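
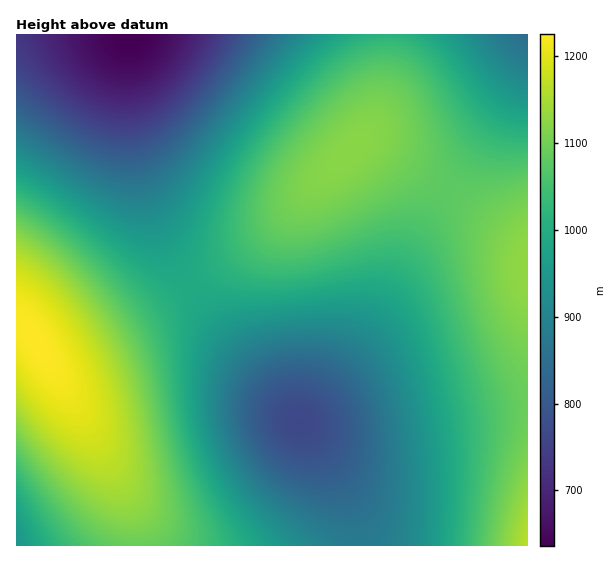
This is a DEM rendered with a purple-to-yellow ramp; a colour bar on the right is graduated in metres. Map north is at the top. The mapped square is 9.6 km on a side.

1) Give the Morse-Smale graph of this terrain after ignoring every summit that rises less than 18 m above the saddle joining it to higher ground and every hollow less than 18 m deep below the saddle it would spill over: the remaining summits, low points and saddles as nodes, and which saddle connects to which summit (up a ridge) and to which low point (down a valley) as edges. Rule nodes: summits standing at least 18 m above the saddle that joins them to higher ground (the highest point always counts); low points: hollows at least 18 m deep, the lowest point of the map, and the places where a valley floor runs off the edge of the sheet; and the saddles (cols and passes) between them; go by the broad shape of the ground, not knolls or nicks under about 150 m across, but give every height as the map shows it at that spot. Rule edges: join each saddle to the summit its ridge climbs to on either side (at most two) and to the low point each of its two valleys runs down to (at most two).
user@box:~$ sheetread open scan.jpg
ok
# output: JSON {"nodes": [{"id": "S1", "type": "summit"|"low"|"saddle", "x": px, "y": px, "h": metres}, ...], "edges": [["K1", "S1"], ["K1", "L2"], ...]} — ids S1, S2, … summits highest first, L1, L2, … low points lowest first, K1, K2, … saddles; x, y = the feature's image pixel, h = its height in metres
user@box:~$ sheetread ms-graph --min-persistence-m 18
{"nodes": [
{"id": "S1", "type": "summit", "x": 35, "y": 341, "h": 1226},
{"id": "S2", "type": "summit", "x": 527, "y": 545, "h": 1167},
{"id": "S3", "type": "summit", "x": 526, "y": 267, "h": 1129},
{"id": "S4", "type": "summit", "x": 350, "y": 151, "h": 1122},
{"id": "L1", "type": "low", "x": 131, "y": 37, "h": 636},
{"id": "L2", "type": "low", "x": 299, "y": 421, "h": 765},
{"id": "L3", "type": "low", "x": 527, "y": 35, "h": 846},
{"id": "L4", "type": "low", "x": 17, "y": 545, "h": 941},
{"id": "K1", "type": "saddle", "x": 138, "y": 545, "h": 1090},
{"id": "K2", "type": "saddle", "x": 447, "y": 191, "h": 1078},
{"id": "K3", "type": "saddle", "x": 191, "y": 287, "h": 994}],
"edges": [["K1", "S1"], ["K1", "L2"], ["K1", "L4"], ["K2", "S3"], ["K2", "S4"], ["K2", "L2"], ["K2", "L3"], ["K3", "S1"], ["K3", "S2"], ["K3", "L1"], ["K3", "L2"]]}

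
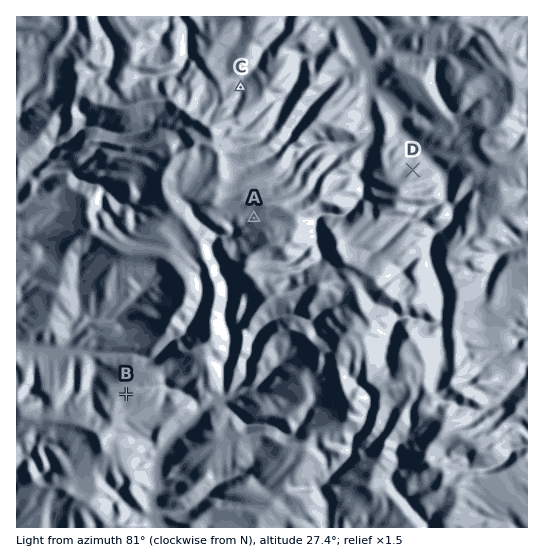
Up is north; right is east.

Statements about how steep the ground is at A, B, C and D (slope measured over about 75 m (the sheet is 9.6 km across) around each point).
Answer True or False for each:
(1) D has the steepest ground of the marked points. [True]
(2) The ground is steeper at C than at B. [True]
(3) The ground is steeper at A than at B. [True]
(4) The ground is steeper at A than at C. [False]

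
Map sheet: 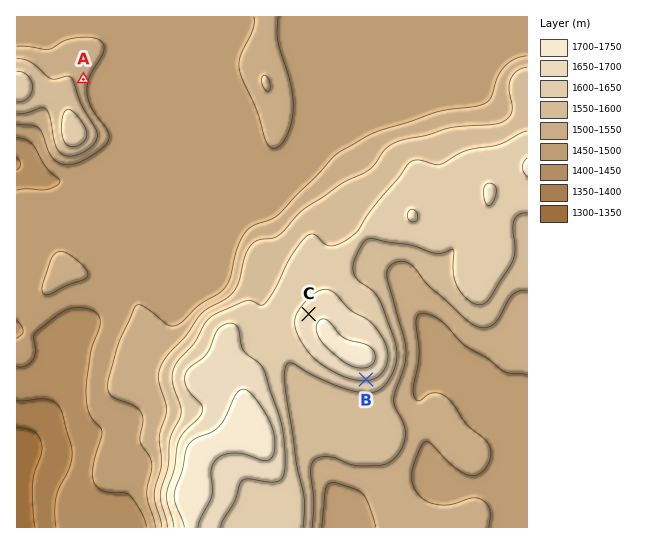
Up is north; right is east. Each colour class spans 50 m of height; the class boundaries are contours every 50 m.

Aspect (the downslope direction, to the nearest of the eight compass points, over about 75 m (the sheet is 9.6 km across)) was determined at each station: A E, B S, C NW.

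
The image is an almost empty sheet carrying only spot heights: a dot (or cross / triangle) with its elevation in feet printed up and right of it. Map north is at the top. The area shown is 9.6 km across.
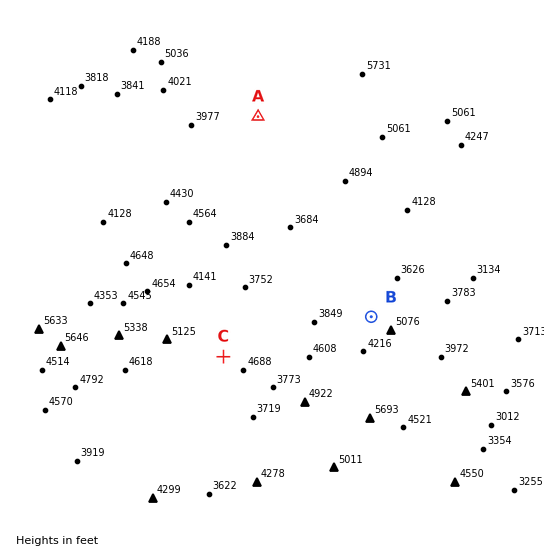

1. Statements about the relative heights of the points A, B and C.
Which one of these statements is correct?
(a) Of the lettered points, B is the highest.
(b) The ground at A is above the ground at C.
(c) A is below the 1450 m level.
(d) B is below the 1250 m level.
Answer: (c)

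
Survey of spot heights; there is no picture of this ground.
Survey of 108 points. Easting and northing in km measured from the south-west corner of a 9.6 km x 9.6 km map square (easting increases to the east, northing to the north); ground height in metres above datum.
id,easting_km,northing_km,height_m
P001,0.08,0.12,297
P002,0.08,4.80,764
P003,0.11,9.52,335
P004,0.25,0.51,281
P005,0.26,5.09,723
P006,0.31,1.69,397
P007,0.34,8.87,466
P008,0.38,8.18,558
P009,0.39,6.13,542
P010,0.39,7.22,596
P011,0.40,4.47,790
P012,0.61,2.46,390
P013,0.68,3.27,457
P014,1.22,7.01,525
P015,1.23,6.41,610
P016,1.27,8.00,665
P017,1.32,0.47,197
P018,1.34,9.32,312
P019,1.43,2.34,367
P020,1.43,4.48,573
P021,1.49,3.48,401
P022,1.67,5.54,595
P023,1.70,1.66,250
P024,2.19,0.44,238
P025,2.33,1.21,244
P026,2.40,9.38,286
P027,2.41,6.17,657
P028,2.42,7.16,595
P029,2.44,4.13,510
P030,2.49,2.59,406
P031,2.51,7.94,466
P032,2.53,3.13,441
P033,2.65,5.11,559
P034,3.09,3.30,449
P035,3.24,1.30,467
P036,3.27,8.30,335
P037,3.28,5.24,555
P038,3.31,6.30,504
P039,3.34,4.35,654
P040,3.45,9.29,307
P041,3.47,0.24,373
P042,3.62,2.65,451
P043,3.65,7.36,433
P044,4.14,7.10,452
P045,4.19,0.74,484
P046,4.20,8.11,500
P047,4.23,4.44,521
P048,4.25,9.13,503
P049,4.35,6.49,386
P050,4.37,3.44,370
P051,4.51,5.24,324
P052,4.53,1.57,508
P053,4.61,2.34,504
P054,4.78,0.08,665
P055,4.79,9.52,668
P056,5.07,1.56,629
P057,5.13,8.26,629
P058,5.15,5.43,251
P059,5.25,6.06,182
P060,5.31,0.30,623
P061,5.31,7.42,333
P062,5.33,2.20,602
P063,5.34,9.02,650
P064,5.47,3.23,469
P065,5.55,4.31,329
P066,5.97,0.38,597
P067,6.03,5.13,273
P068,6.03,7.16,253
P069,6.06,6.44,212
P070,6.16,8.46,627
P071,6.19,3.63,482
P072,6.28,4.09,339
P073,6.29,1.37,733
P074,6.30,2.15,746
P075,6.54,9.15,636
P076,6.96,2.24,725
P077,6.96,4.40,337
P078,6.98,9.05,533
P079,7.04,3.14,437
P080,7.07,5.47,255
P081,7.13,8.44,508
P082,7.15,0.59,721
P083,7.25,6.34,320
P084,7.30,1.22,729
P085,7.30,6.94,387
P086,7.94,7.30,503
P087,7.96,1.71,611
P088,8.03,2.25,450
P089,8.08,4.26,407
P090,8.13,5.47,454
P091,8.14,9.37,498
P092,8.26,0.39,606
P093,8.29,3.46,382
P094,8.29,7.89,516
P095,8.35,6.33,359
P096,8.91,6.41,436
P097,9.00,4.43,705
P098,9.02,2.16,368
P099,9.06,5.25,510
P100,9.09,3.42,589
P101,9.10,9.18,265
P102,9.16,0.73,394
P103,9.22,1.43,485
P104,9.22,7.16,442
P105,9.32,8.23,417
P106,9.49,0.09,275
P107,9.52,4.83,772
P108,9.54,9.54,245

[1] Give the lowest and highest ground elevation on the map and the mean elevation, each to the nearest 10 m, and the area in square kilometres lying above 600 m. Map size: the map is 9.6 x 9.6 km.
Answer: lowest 180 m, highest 810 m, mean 470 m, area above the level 17.9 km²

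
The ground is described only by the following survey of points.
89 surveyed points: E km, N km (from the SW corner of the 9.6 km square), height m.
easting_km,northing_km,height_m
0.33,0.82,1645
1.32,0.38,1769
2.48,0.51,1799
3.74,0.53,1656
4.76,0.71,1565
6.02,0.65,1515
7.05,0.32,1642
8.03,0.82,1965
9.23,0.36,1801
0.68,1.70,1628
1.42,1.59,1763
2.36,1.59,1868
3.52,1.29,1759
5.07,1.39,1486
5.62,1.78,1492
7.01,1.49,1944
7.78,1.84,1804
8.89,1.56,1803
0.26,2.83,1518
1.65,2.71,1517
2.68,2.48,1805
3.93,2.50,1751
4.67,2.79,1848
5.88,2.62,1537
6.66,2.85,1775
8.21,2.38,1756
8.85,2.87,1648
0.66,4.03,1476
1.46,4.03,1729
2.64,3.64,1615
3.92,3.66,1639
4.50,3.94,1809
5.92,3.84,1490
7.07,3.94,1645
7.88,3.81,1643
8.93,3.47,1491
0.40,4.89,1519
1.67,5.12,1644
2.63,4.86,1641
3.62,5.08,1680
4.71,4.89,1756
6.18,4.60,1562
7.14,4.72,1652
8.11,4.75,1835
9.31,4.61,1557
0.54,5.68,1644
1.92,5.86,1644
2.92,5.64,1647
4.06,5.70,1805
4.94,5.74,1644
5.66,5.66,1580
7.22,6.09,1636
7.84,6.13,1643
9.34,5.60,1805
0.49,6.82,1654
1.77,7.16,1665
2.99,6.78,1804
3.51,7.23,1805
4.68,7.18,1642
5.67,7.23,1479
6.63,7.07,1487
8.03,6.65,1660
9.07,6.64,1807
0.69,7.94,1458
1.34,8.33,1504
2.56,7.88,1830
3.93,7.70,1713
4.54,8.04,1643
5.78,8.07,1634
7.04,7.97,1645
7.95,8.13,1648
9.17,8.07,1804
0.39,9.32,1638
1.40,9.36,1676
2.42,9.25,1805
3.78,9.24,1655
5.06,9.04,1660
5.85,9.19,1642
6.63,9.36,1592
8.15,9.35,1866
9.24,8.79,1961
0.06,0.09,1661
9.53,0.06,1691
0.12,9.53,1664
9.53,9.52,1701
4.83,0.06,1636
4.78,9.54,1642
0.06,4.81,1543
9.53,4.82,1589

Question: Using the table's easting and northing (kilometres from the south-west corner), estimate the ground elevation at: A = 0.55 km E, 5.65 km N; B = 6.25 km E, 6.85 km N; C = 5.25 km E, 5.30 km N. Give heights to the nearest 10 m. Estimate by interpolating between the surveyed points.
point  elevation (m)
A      1640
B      1480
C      1630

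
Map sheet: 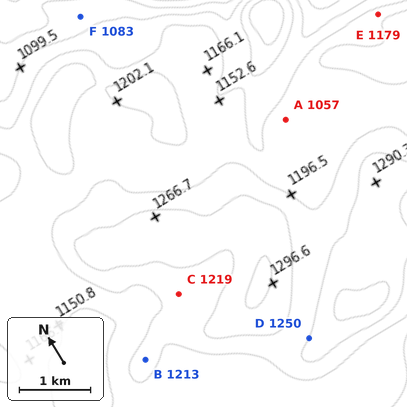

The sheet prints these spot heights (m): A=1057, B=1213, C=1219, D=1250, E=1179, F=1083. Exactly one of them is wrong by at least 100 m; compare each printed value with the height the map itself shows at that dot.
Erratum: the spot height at A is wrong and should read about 1182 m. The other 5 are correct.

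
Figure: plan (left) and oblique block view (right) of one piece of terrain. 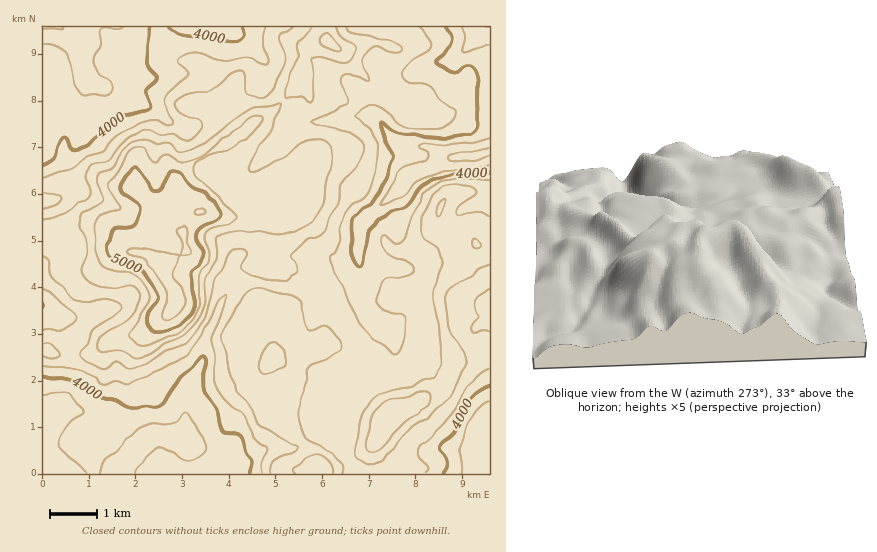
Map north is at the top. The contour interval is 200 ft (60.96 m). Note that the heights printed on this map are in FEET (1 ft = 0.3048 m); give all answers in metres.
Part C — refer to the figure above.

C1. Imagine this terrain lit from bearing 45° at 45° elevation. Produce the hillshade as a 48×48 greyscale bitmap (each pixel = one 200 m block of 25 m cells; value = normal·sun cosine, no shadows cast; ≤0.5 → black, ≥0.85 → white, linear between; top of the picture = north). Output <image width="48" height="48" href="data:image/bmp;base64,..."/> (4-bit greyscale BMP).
<image width="48" height="48" href="data:image/bmp;base64,Qk32BAAAAAAAAHYAAAAoAAAAMAAAADAAAAABAAQAAAAAAIAEAAATCwAAEwsAABAAAAAAAAAAAAAAABEREQAiIiIAMzMzAERERABVVVUAZmZmAHd3dwCIiIgAmZmZAKqqqgC7u7sAzMzMAN3d3QDu7u4A////AId3eal3iazLqql1M0iqmt/XRYmZrMzMqnd3iZmIiKzcqZh1RGmpnP+2NYmavN3bqXd3iIiIib3aiIdkRXiIrv6UNXmau8y7qYiIiYmYiauYdmZTI0RZzut0NYiZmZmrqYiJmZmYh3Z3ZVRDIiN83bl1NYiIiImrqpmZmZmHdlaHZlRTETe9ypmFRYh2eJm6qomYh3ZWZmiYdkRSA3rMqZmGVoqYeImqmXd2VUVGdnmYdCMxJ6vLqqmIeJvLqpmamGZUMzRWd4mYYxIyWKqqq6mZmazMzKmph1QyIjVWd4mYYyRFeJmau5mZmrzLu6mphzMiITZVV4iIdDVmeIiauYiImaqqqomqhyIzIUZDNXd3hTRnd4irqId4mZmZmGerqFaGRFUiNGZoliNneJq6mIiJqpmYh1fNuLzJZVUzRURHlhNneJq6qZmruqmYd1jdqN25ZXd2VDEmhjR4iJq8uqvMuqmId2vtqcuoeJmYVDI1eHV4iavMuqvMupiIdnvbqrqXeJmXREVmipZ4mrvLqqvMuYiIdou6mpdDV4h2RFeKu7h4mru7qavMqHiIZou6qjISRVVVQzWd7blnq7qrqazMl4mHZpupqhEkVTRVIAW+/8lomqqqqrzLl4mYd5mYiTNGZEVTABjO/rhniZmaqrzLmImZh4iIiEZ3ZVUgAFm8uph3eImaq7zMl4mZh3iIiGiHZDIAA4qpiaqIiZmru7vLhniIdneId3iHUhI1ecyZzuuYiIiaqprLdXiHZVd3Z3iGQjaavLqK/+p2Zmd4h4rLdXmXVFeGiZmGMlirqYd77JZUVWZ3Z5vchpqWRGmHq7uWRHm6d3ibpkRWd3d3aKzLmKqVRXqZvMuXeJu4Z6qZdoq6qpmIiru5mZqWRYuqzbqYmql0WamInP/suqmYmqqoeaqnRZqqzHiJl0ITeqiKz//LqZmImruoiKumRYuqq3iIYQFHq6ic//ypmZiImryomZumaKzd3KqYQld5vKi//8qZmZmImruYq7qpmr3//qupaKhovarv2piZmZmImrqZq8uIm83v7pqpm7ZIzbz9uXeImZmZmquqvMuHirzMzImqqpVI7s78qYd4mamZmry6vN26qYZWaIibqYd57+/8qYiIiaqqq8zLzvyHUxESNYirqZmb3v/amYiZiKu7vN3N79URABNFZoirqZmrzet1aJmIq7u6q8zN7XATRXiaqoirqIm7u5QTZ4mYvtqHZ4maqCFomqq7u4irqau6l0JHmZmazcl2aIiZhSaau7u7u3iru7qHZmaKu6mbzJh4mqu6hWq7q7u7u3isy4ZniIibupmbu4Z4m8y5Z7zLu7u7vIm9t1Z4iHeImZmsy4Zoq7qGi8u7vMy7vJrMhWeIh2Zniau924VYq4VHvKiaq8y7zKvchoiZhmeJq9zMyWRHhyJquXZ4mau7y83sh4iZdnmrzdy7pkRGZDjduHiqmaq8ut3ZZomYd5vMzcupdUV4dp7/y7vLu8zMy8ymV4qYd5vd3LqYdViZd8//3Mu7zN3d3Q=="/>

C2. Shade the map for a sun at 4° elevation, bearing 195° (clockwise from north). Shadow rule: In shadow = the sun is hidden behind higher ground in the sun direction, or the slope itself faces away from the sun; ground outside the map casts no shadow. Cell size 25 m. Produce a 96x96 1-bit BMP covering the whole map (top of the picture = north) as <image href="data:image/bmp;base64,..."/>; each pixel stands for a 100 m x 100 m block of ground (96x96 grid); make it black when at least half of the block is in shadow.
<image width="96" height="96" href="data:image/bmp;base64,Qk2+BAAAAAAAAD4AAAAoAAAAYAAAAGAAAAABAAEAAAAAAIAEAAATCwAAEwsAAAIAAAAAAAAA////AAAAAAAAAAAAAAAAAAAAAAAAABwfAAAEB4AAAAAAAB//wAB//4AAeMAAAA//4AD//8AAf+AAAA//wAD//8AAf8AAAAf/wAB//8AAP8AAAAP/gAA//8AADwAAAAP/AAAB/8AAAAAAAAH8AAAB/8AAAAAAAAD4AAAD/8AAAAAAAAAAAAAD/8AAAAAAAAAAAAAH/8AAAAAAAAAAAAAP/8AAAAAAAAAAAAAf/8PgAAAAAAAAAAA8P+f+AAAAAAAAAAB8H+f/gAAAAAAAAAA4H+f/4AAAAAAAAAAYD+f/8AAAAAAAAAAAD+P/+AAAAAAAAAAAB+P/+AAAAAAAAAAAA8H//AAAAAAAAAAAAIH//AAAAAAAAAAAAAD//AAAAAAAAAAAAAD//AAAAAAAAAAAAAB//AAAAAAAAAAAAAB//PA/gAAAAAAAAAA//PD/gAAAAAAAABA/+fj/gAAAAAABwHgf+fn/HgAAAAADwfgf+fv+P+AAAAAHx/gP8fv+f/AAAAAfg/wP8fl+f/gAAYD/g/wH4fn+P/wAAcH+AfwDwPj8H/8AAID+APwDwPj8D//AAID8AHgAAHh4B//BwAP8AfgAAHgAAf/D4Af8A/gAADgAADwH8A/8B/gAAAAAAAAH8A/wB/gAAAAAAAAP+AcAD/gAAAAAAAAP+AAAD/gAAAAAAAAH8AAAD/gAAAAAAAAH8AAAB/gAAAAAAAAB4AAAB/gAAAAAAAAAAAAAg/gAAAAAAADwAAAAAPgAAAAAAAf4fAAAAHAAAAAAAH/4/AAAADAAAAAAAP/5/AAAADAAAAAAAP/w/AAAAHAAAAMAAP/g/AAAAPgAAANgAP+A+AAAAP/AAAPwAfgEIAAAAD/gAAf4D/gcAAAAAAf4AH////jgAfwAAAP+AH////nAH/4AAAH/AD////HAf/4AAAH/AB///4HA//wAAAD/+A9//gHB//wAAAB//gd/+APB//gAAAB//8c/8APD//gAAAA///8f4cPH//AAAAAf///8B+fP//AAAAAf///+H8ff//AAAAAP/////8ff/+AAAAAP/////8///+AAAAAD/////////+AAAAAAf/9//////8AAAAA///9//////4AABwD///8//////gAAD4f/3/8//////wAP/5/+D/8//////4AP///wA/8f/////8AP///gAP8f/////+AP///AAH8H//////gH///AAH8H//////8D//+AAD8D///////AD/+AGD8D///////AAf8Afx8B///////gAAAAfx8B///////gAAAAHx8B///////gA+AcAA8D///////gA+B+AY8D///////gA8D/P8cD///////wAQH//8cD8//////wAAP//8cH4f/////wAAf///8HwP/////yAAfg//8PgH/////wAAeAP/8fgH/////wAAAAD/9/gD/////wAAAAAf//gD/////wAfAMAP//gB/////xA/w/AH//AB/////3x///////AA//////z//////+AAf/////z/////8="/>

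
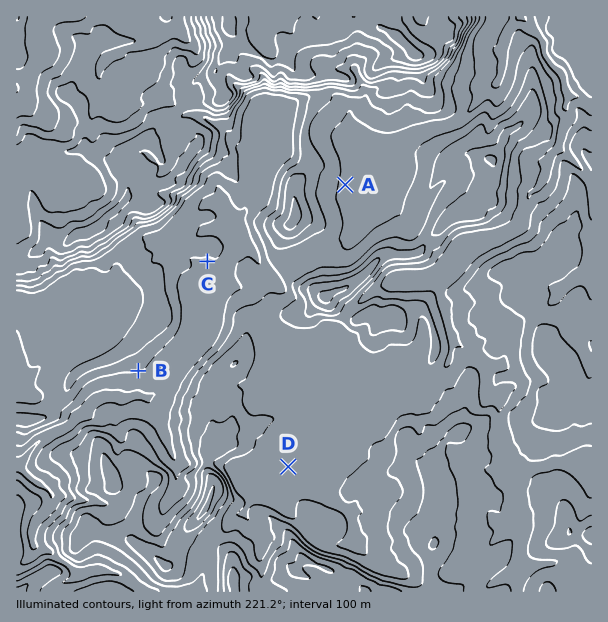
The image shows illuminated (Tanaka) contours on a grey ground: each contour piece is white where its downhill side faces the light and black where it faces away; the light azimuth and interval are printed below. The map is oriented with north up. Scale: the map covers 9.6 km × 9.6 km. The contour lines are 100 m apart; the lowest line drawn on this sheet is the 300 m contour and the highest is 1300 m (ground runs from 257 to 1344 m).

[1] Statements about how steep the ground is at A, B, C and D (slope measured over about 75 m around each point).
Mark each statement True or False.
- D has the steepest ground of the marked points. False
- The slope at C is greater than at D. True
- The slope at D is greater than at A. False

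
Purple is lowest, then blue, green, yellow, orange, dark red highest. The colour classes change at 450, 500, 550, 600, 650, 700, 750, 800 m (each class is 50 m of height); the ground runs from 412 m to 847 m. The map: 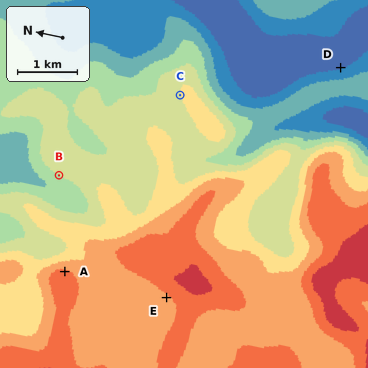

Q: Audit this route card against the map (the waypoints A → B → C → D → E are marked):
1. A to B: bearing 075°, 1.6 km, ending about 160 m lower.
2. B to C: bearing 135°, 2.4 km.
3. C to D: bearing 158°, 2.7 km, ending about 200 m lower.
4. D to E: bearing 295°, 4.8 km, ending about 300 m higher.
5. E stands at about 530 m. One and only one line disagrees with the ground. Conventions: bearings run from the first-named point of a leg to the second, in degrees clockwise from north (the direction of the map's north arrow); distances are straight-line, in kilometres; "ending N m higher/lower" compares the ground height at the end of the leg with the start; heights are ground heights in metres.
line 5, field height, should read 740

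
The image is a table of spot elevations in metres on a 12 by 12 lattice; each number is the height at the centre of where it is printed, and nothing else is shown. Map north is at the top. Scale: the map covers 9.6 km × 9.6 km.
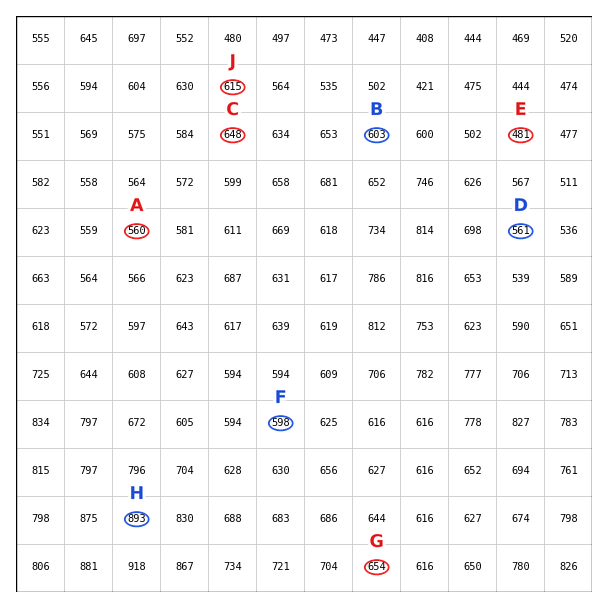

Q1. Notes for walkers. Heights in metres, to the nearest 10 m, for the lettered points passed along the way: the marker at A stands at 560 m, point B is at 600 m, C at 650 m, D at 560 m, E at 480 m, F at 600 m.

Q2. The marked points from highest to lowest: H G J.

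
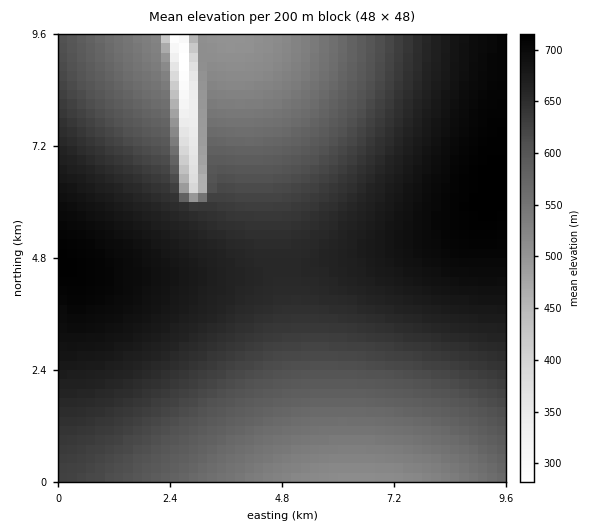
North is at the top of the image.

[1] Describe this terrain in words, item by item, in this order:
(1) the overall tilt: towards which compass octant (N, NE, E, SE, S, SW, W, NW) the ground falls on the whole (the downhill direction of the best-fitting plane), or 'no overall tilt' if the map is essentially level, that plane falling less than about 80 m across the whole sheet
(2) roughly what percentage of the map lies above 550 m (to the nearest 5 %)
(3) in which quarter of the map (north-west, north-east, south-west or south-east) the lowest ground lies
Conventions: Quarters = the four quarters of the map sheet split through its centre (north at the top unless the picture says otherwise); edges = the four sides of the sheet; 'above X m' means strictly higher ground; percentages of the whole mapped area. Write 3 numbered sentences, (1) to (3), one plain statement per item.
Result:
(1) No overall tilt - high and low ground are spread across the sheet.
(2) Ground above 550 m makes up about 85 % of the sheet.
(3) The lowest point lies in the north-west quarter of the map.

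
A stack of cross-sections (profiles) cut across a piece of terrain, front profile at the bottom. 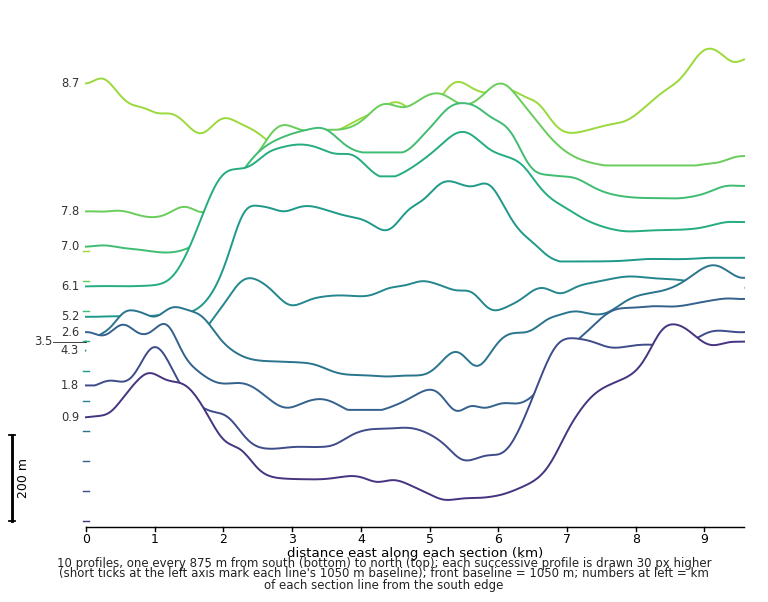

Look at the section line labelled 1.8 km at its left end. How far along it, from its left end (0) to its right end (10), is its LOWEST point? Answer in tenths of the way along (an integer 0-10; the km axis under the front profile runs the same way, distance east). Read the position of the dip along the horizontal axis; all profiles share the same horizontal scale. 6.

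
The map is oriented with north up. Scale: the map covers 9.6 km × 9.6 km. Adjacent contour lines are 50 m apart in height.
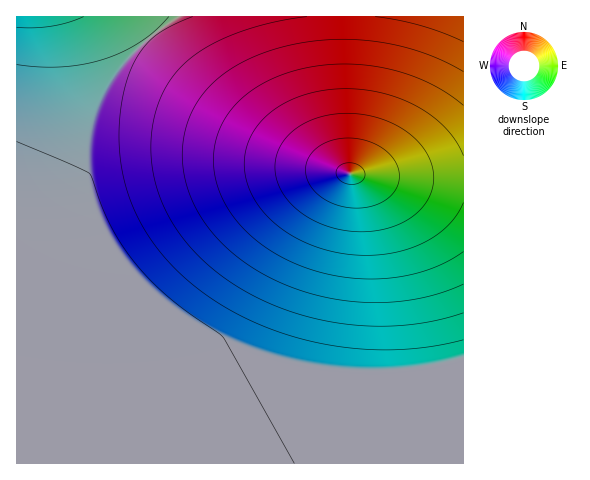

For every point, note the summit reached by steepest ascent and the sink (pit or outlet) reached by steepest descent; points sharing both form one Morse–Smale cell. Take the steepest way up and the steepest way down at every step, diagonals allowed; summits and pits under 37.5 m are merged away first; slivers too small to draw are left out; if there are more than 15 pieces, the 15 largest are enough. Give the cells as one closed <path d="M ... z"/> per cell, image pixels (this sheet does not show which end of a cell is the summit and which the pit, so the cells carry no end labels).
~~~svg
<path d="M341 16l-162 0-33 24-28 31-19 32-18 57-13 25-28 32-24 19 1 228 447-1 0-283-82-3-28-2-6-3-5-54z"/><path d="M463 16l-121 1 2 122 3 30 3 5 50 4 64 1z"/><path d="M178 16l-162 1 1 218 23-18 28-32 13-25 18-57 19-32 28-31z"/>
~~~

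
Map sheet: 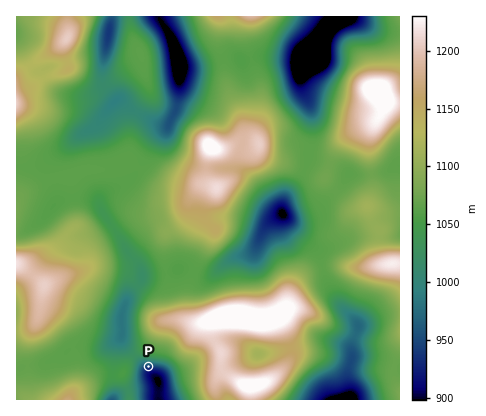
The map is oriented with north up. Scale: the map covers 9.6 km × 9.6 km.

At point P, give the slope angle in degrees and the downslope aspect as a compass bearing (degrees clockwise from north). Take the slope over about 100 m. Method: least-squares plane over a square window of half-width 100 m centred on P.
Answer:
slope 17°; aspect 173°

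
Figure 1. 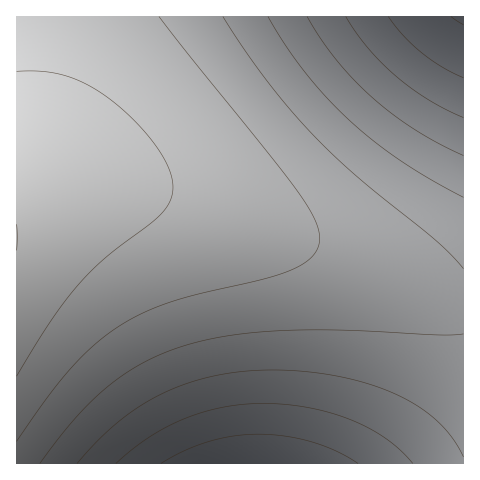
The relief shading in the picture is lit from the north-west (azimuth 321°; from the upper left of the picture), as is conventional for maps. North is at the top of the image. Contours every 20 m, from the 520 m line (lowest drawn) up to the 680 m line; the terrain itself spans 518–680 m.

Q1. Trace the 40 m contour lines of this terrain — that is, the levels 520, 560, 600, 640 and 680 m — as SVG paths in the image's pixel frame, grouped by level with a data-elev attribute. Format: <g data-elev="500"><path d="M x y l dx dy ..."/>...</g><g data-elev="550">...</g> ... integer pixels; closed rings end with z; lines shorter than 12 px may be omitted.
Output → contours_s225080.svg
<g data-elev="520"><path d="M463 25l-12-8"/></g><g data-elev="560"><path d="M161 463l22-12 25-9 24-6 26-2 27 2 27 6 24 9 22 12"/><path d="M463 118l-35-18-32-24-28-28-22-31"/></g><g data-elev="600"><path d="M77 463l20-22 21-19 21-15 22-13 25-10 25-7 27-5 29-2 34 1 33 4 31 8 28 10 24 12 19 15 16 17 11 20"/><path d="M463 197l-33-18-30-18-26-20-25-21-23-23-22-26-19-26-17-28"/></g><g data-elev="640"><path d="M17 441l31-45 23-28 24-24 24-18 26-14 28-11 90-22 26-8 19-11 7-7 3-7 2-9-3-12-6-14-11-16-141-178"/></g><g data-elev="680"><path d="M17 250l0-26"/></g>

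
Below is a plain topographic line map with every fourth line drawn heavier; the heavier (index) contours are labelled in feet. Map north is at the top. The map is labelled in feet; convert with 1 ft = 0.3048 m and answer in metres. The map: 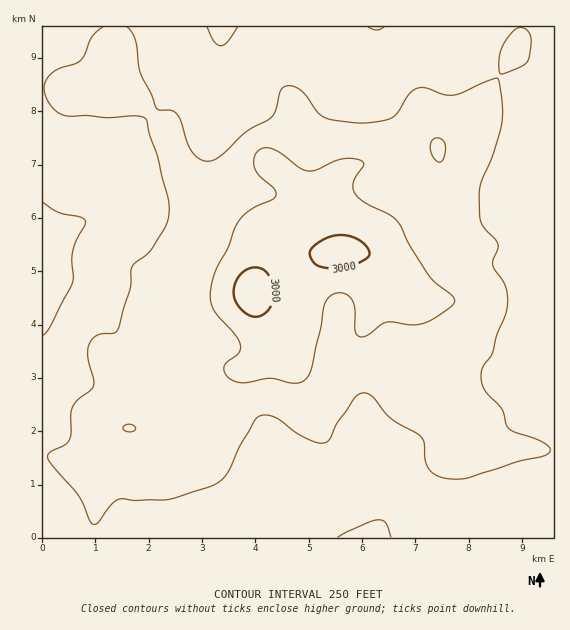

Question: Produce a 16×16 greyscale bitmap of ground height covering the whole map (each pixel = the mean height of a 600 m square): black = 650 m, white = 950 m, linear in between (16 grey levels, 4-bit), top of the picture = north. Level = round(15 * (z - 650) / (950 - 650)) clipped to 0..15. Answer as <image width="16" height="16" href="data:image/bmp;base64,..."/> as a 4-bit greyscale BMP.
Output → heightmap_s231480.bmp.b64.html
<image width="16" height="16" href="data:image/bmp;base64,Qk32AAAAAAAAAHYAAAAoAAAAEAAAABAAAAABAAQAAAAAAIAAAAATCwAAEwsAABAAAAAAAAAAAAAAABEREQAiIiIAMzMzAERERABVVVUAZmZmAHd3dwCIiIgAmZmZAKqqqgC7u7sAzMzMAN3d3QDu7u4A////ADVUMiIiIzNDRmZlRDMzVUNneHdVVUV3ZVeZiGVlVndlRniIiIZndlRGZ4mqmHd2UzVnibypmYdTI1eK7bq8qGMjV3rd3cuXVCI1ebzduYZTIjV4msuYhkIzRWeaqpiXQ0RWZXh3eJhUZmZURmRGd1RndUNFQzRFVVZkMjMyIzNV"/>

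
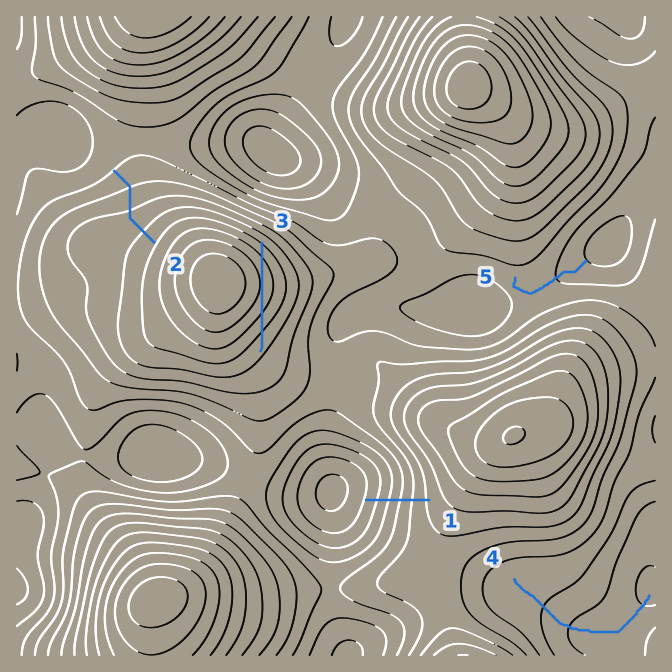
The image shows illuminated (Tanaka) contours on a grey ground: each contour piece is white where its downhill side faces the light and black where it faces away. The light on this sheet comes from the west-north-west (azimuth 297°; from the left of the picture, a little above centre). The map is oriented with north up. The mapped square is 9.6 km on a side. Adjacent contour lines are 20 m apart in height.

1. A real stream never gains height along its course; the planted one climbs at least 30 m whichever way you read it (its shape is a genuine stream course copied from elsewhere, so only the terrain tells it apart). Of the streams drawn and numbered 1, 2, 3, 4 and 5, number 3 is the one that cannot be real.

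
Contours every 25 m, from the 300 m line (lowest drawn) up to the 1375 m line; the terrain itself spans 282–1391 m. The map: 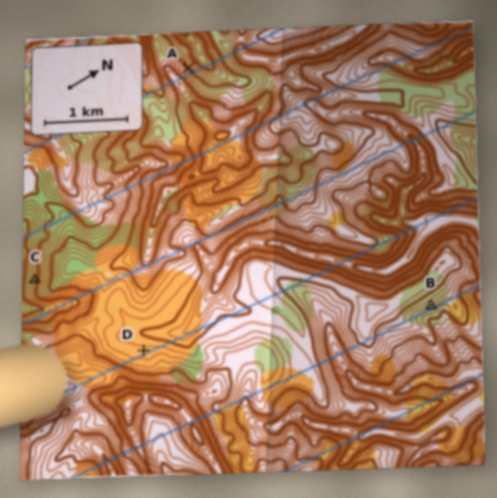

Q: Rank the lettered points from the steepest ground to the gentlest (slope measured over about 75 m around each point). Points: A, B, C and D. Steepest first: A C B D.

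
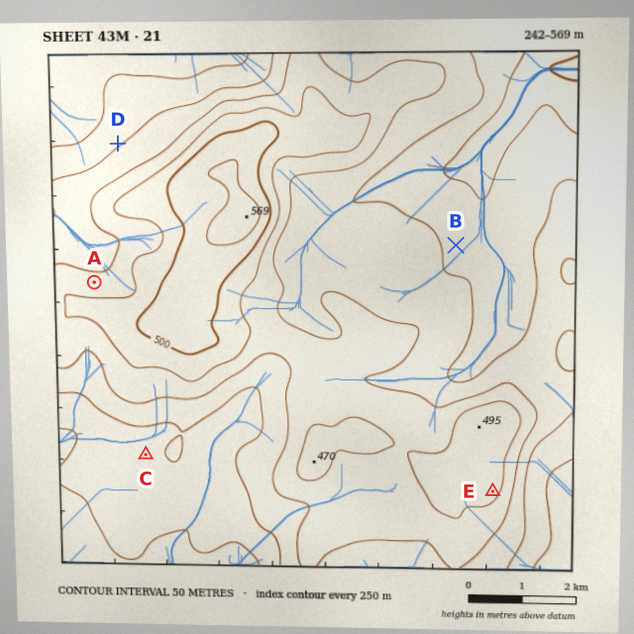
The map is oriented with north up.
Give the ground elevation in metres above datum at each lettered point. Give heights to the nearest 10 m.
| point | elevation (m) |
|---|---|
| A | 420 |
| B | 330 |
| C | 340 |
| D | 340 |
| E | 470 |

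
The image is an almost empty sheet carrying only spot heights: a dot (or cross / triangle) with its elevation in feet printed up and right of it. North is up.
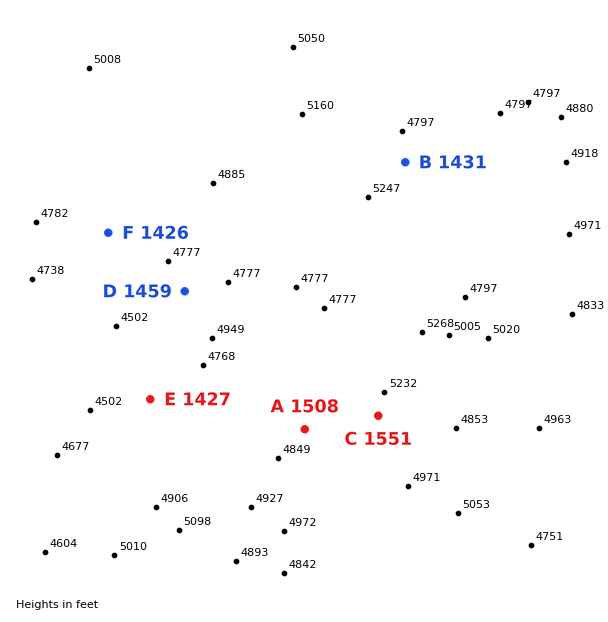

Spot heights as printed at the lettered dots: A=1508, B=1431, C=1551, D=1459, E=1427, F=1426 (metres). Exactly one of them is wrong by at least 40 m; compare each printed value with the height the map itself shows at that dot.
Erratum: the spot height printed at B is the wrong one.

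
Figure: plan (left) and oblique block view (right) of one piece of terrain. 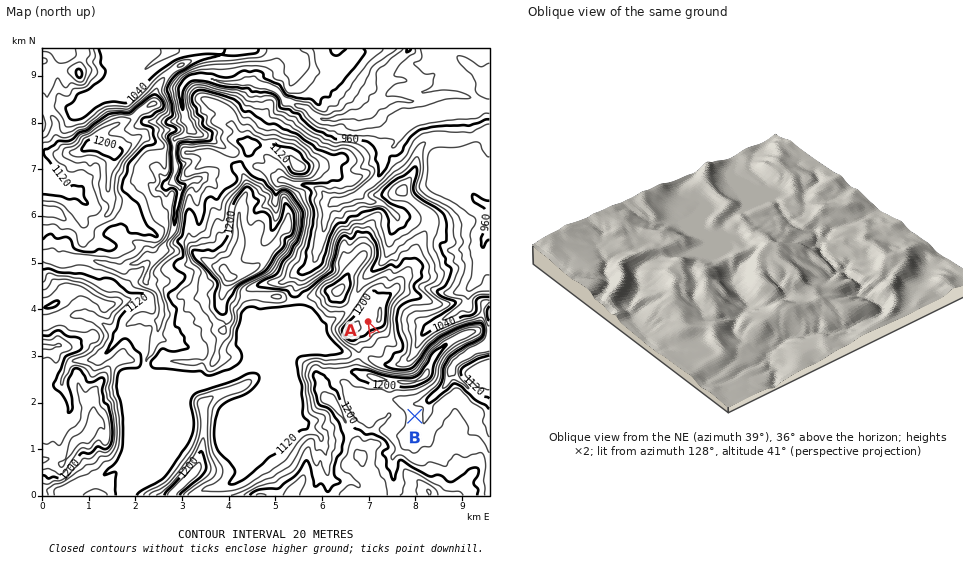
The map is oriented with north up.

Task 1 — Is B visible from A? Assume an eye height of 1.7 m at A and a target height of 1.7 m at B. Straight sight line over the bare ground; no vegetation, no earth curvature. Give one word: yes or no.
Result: no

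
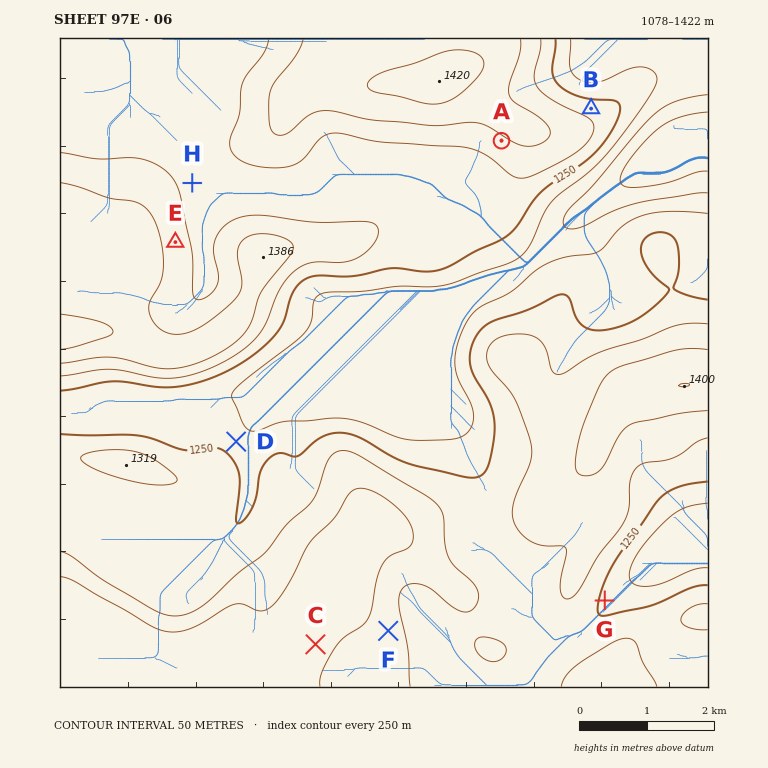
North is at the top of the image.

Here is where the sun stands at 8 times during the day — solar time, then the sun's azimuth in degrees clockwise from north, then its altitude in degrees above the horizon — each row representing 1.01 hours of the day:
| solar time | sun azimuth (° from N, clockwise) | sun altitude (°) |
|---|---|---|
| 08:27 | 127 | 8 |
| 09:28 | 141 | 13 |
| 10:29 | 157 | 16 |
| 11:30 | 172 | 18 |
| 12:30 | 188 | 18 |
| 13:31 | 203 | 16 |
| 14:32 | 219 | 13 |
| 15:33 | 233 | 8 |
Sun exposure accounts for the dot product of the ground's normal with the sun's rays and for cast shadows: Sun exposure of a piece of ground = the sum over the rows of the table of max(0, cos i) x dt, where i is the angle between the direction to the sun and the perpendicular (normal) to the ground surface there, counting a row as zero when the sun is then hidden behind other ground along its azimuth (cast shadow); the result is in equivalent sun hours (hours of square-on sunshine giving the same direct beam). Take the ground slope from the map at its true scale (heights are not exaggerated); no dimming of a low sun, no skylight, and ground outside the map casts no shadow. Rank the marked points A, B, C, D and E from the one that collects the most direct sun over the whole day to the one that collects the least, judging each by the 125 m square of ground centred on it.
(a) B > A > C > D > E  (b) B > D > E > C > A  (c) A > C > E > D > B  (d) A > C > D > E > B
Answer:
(c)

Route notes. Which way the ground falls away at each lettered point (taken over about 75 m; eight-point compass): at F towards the E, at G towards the E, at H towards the E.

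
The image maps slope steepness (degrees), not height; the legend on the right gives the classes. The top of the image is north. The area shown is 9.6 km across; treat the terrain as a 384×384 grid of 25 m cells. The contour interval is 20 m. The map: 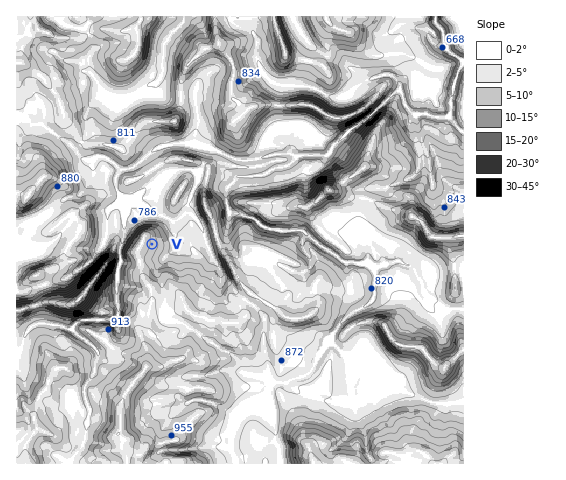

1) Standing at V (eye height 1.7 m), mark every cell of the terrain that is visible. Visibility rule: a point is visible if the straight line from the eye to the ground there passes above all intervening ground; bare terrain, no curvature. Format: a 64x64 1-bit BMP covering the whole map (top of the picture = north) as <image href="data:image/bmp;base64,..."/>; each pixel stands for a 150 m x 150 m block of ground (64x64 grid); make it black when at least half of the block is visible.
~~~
<image width="64" height="64" href="data:image/bmp;base64,Qk0+AgAAAAAAAD4AAAAoAAAAQAAAAEAAAAABAAEAAAAAAAACAAATCwAAEwsAAAIAAAAAAAAA////AAAAAAAAAAAAAAAAAAAAAAAAAAAAAAAAAAAAAAAAAAAAAAAAAAQAAAAAAAAAAAAAAAAAAAAAAAAAAAAAAAAAAAAAAAAAAAAAAAAAAAAAAAAAAAAAAAAAAAAAAAAAAAAAAAAAAAAAgEAAAAAAAAGAAAAAAAAAB8A8AAAAAAABwAMAAAAAAAAAAQAAAAAAAAAAAAAAAAAAGAAAAAAAAAAAAAAAAAAAAAAADwAAAAAAAAAPgAAAAAAAAAcAAAAAACAEB4AAAAAAMAkHgAAAAAAQH4MAAAAAABA/kwAAAAAACH/OAAAAAAAAP+4AAAAAAAAD7oAAAAAAACH9gAAAAAAAMfmAAAAQAAAR+YAAACAAAAH4gAAA4AAAAfAAIAfAAAAD8B/AH4AAAAPgP8APAAAAA+A/IAGAAAAD4AAYAAAAAAPgABgAAAAAAiAAEAAAAAACMAACAAAAAAMwAAPAAAAAB4AAAMAAAAAAAAAAwAAAAAADgABgAAAAAAeAACAAAAAHDwAAAAAAAB8PgAAAAAAAAA4AAAAAAAAADCYAAAAAAAAcAYAAAAAAAB4AAAAAAAAAPgAAAAAAAAA+AAAAAAAAADIAAAAAAAAAfgAwAAAAAAB+ACAAAAAAADwAAAAAAAAAPgAAAAAAAAAAAA+AAAAAAAAADwAAAAAAAAAMAAAAADAAAAgAAA=="/>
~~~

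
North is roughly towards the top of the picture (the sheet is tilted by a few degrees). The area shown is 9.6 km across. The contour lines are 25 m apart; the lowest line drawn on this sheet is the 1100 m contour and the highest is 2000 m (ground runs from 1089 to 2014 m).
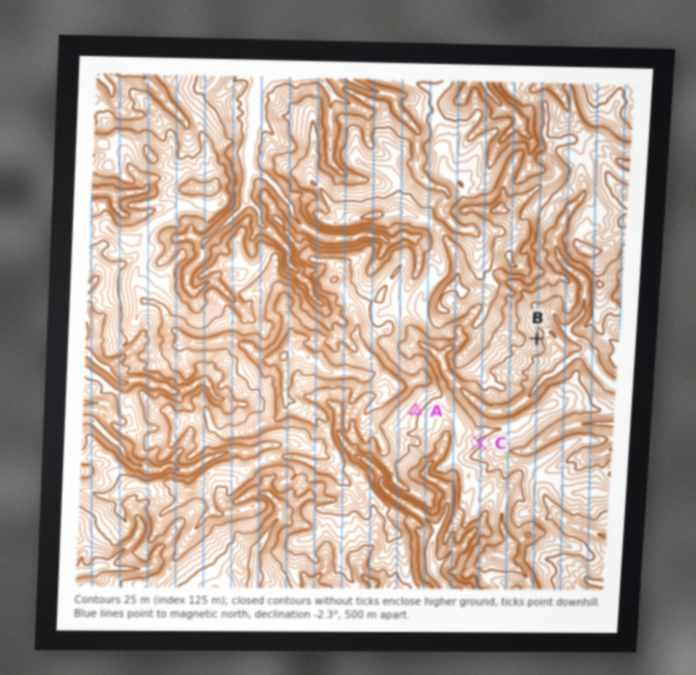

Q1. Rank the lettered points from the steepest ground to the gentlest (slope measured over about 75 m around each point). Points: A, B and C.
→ B A C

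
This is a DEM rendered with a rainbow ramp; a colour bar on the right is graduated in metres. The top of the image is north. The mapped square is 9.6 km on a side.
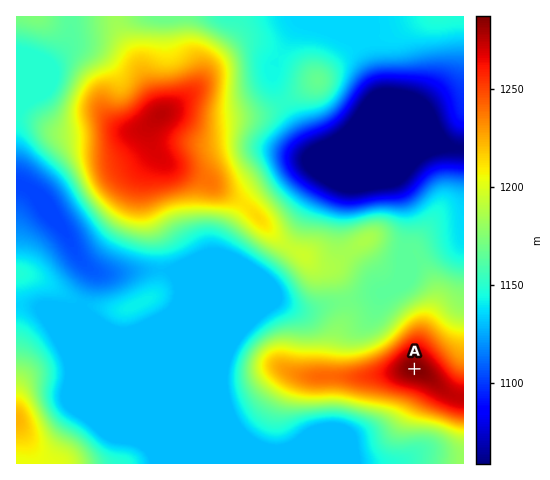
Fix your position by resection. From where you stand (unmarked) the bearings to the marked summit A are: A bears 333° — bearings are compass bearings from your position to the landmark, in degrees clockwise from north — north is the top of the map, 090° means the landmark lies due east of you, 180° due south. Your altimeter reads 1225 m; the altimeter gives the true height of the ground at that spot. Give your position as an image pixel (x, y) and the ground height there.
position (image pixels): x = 439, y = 417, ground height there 1225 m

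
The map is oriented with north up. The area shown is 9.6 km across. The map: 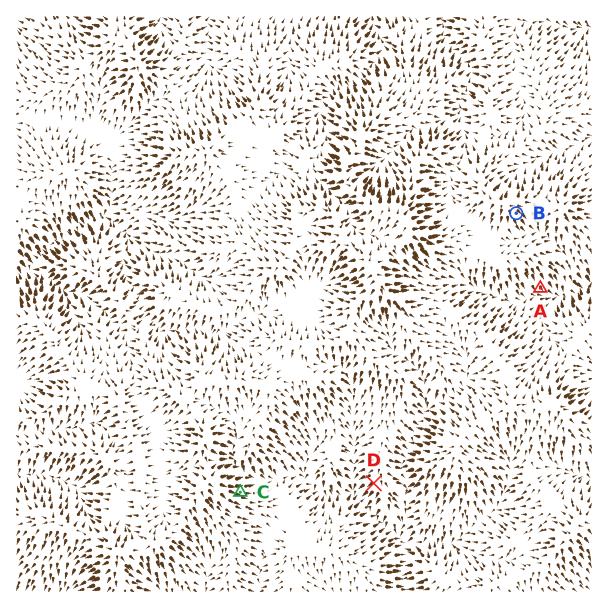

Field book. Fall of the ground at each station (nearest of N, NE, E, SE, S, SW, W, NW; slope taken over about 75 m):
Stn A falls SE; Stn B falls SE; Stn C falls E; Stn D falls SW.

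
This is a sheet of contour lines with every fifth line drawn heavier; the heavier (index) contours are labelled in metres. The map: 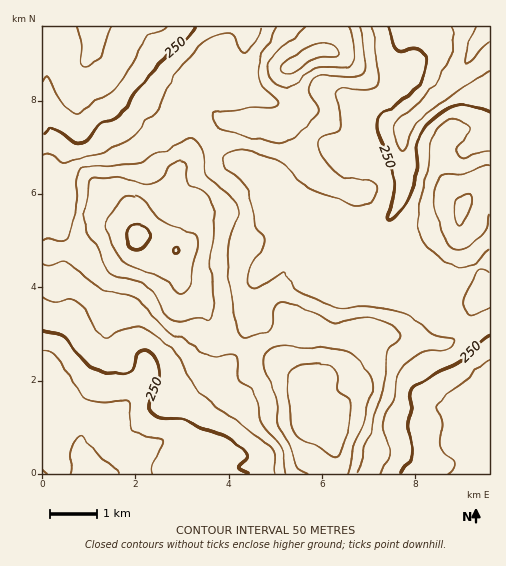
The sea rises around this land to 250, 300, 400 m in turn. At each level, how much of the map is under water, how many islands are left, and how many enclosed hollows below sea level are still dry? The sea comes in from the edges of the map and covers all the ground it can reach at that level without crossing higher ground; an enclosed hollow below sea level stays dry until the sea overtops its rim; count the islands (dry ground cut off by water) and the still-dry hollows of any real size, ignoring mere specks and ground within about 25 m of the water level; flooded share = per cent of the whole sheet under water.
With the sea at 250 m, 24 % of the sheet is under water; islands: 0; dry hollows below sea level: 0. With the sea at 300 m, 50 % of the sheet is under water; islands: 0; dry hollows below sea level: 0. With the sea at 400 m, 86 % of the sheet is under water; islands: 1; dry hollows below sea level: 0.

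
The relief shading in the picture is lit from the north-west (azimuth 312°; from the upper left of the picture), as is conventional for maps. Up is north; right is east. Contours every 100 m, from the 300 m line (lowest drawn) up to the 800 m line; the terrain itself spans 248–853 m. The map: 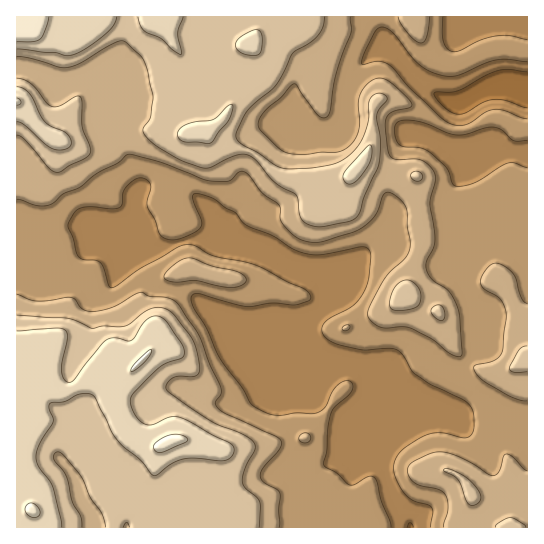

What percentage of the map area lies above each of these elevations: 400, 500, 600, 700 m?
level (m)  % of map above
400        79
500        50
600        29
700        10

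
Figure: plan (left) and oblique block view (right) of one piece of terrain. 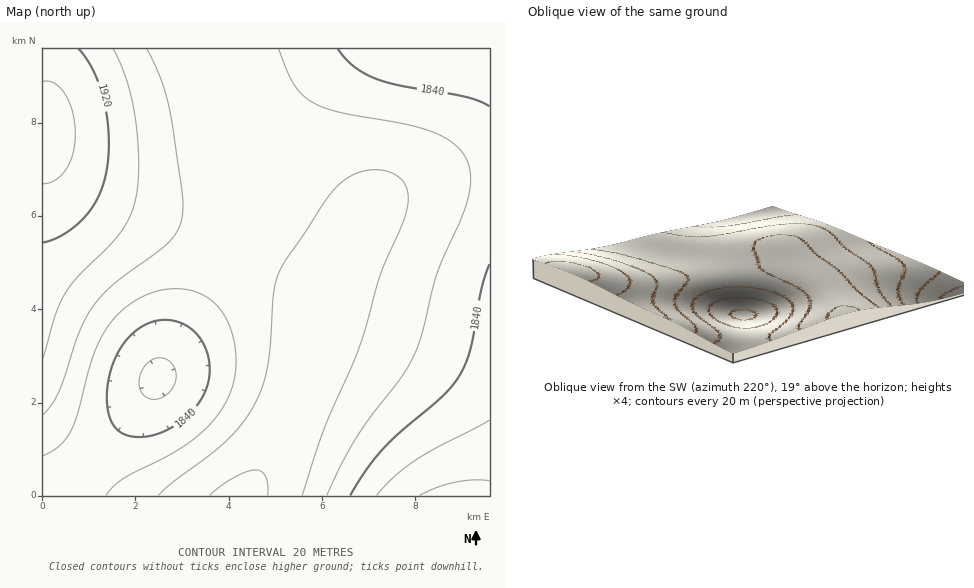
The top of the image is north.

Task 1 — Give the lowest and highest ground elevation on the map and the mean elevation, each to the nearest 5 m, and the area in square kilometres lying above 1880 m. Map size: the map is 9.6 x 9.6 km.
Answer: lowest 1795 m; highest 1950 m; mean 1870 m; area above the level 29.4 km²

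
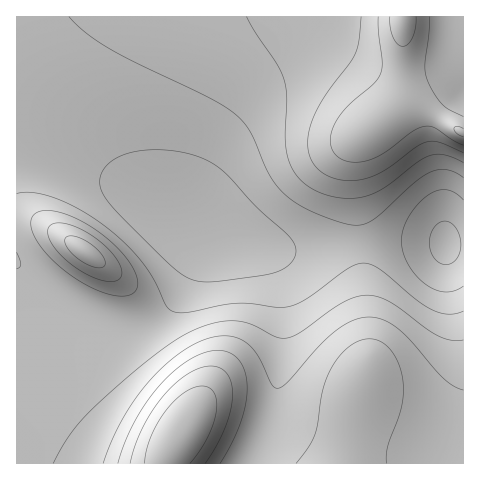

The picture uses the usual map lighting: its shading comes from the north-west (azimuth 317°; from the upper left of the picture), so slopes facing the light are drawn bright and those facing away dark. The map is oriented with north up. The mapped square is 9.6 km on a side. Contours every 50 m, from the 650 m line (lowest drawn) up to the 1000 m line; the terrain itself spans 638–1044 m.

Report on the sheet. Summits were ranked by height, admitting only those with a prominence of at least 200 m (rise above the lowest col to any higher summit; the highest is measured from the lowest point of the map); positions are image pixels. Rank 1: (180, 438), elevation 1044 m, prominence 406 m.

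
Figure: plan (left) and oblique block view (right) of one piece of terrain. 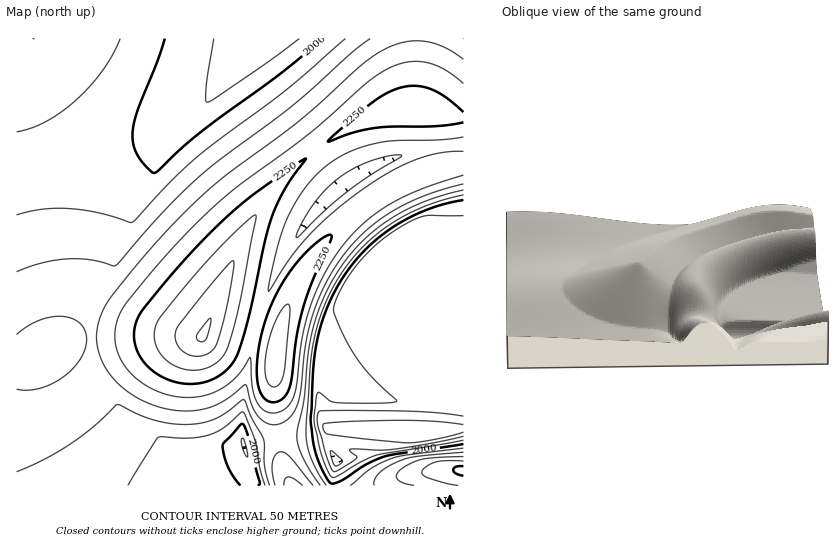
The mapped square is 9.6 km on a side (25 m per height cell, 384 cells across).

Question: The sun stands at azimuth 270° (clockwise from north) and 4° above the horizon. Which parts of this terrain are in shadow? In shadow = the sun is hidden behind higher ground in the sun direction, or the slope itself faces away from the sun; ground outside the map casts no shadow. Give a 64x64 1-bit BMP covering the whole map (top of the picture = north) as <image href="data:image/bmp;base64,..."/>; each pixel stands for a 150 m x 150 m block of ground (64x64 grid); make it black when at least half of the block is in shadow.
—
<image width="64" height="64" href="data:image/bmp;base64,Qk0+AgAAAAAAAD4AAAAoAAAAQAAAAEAAAAABAAEAAAAAAAACAAATCwAAEwsAAAIAAAAAAAAA////AAAAAAAAAAAAAP/gAAAAAABB/+AAAAAAAcH/4AAAAAADwf/wAAAAAAOB//wAAAAAB4H//8AAAAAPgf//+AAAAA+B////AAAAD4P///8AAAAPg////wAAAA+D////AAAAD4f///8AAAAPh////wAAAA+H////AAAAD4f///8AAAAPx////wAAAA/H////AAAAH8f///8AAAAf4////wAAAB/j////AAAAH/P///8AAAAf+////wAAAB/7////AAAAD/n///8AAAAP+f///wAAAAf9////AAAAB/z///8AAAAH/P///wAAAAP+////AAAAA/5///8AAAAD/z///wAAAAH/P///AAAAAf+f//8AAAAA/4///wAAAAD/x///AAAAAH/H//8AAAAAf+P//wAAAAA/8P//AAAAAD/wf/8AAAAAH/g//wAAAAAP/A//AAAAAA/+A/8AAAAAB/8A/wAAAAAD/4APAAAAAAH/wAAAAAAAAP/wAAAAAAAAP+AAAAAAAAAeAAAAAAAAAAAAAAAAAAAAAAAAAAAAAAAAAAAAAAAAAAAAAAAAAAAAAAAAAAAAAAAAAAAAAAAAAAAAAQAAAAAAAAABAAAAAAAAAAEAAAAAAAAAAQAAAAAAAAABAAAAAAAAAAEAAAAAAAAAAQAAAAAAAAABAAAAAAAAAAMAAAAAAAAAAw=="/>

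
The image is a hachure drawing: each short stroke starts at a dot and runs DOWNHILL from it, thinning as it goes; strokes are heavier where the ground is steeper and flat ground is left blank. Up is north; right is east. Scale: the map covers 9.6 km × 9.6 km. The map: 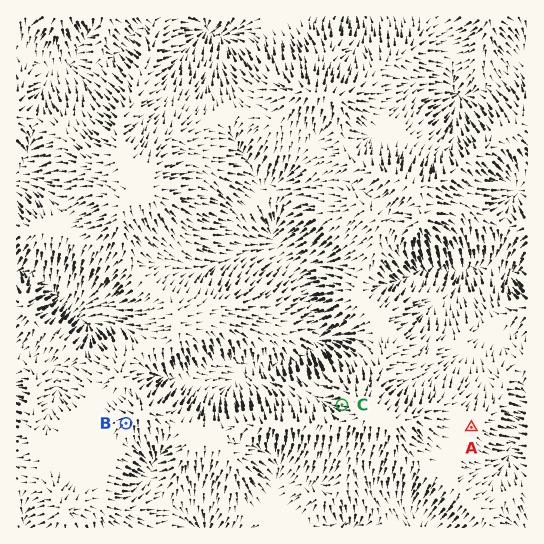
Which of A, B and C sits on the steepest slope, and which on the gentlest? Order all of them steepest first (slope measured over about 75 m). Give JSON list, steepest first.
["C", "B", "A"]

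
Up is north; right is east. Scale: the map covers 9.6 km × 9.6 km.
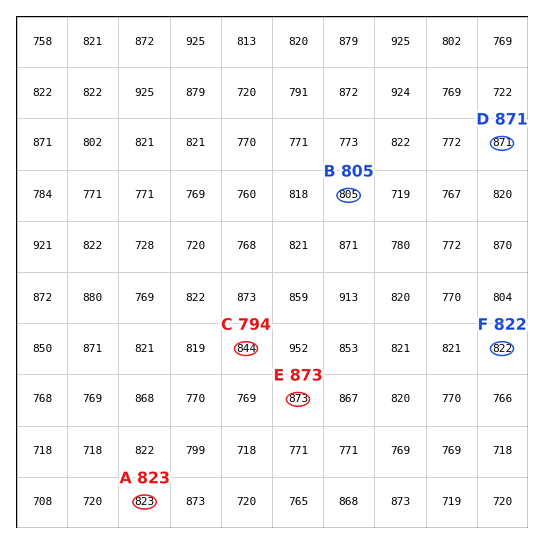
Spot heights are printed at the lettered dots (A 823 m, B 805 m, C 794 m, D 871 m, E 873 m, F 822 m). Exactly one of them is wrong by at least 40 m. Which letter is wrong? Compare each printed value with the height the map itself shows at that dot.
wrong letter C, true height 844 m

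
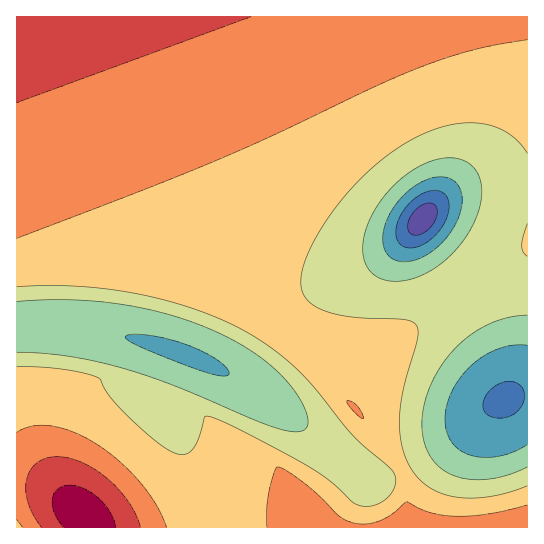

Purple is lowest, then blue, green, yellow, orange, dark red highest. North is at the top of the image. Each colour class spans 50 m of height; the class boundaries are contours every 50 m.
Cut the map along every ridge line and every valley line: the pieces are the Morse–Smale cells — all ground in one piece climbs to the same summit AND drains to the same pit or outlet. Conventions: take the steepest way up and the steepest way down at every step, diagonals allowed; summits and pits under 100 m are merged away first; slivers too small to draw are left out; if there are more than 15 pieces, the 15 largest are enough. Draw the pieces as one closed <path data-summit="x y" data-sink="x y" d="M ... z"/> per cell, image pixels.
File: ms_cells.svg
<path data-summit="17 17" data-sink="422 219" d="M527 16l-398 1 68 178 24 55 23 45 14 22 41-22 76-34 23-16 41-44 19-10 32-7 38-1z"/><path data-summit="83 517" data-sink="183 354" d="M257 317l-12 9-16 29-11 13-35-15-58-17-50-8-58-1-1 155 22 3 16 7 25 20 8 7 3 9 309 0 9-23 0-19-9-23-47-58-35-33-42-29-7-8z"/><path data-summit="17 17" data-sink="183 354" d="M129 16l-113 1 0 309 59 2 50 8 58 17 35 15 11-13 16-29 12-9-13-22-23-45-24-55z"/><path data-summit="83 517" data-sink="505 399" d="M527 249l-56 36-72 52-27 28-19 29-2 7 1 5 24 27 23 30 6 14 3 9 0 19-7 23 127-1z"/><path data-summit="83 517" data-sink="422 219" d="M527 184l-48 1-17 4-15 7-22 19-27 30-23 16-105 48-13 9 2 3 16 22 42 29 33 31 10-21 12-17 27-28 72-52 57-36z"/><path data-summit="83 517" data-sink="422 219" d="M26 483l-10 0 1 45 72-1-2-8-25-22-16-9z"/>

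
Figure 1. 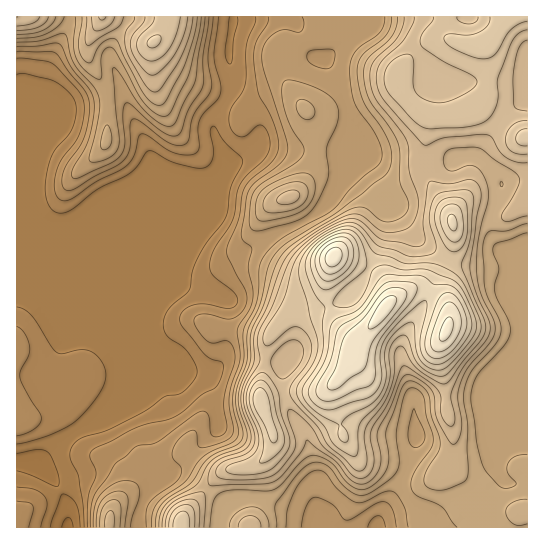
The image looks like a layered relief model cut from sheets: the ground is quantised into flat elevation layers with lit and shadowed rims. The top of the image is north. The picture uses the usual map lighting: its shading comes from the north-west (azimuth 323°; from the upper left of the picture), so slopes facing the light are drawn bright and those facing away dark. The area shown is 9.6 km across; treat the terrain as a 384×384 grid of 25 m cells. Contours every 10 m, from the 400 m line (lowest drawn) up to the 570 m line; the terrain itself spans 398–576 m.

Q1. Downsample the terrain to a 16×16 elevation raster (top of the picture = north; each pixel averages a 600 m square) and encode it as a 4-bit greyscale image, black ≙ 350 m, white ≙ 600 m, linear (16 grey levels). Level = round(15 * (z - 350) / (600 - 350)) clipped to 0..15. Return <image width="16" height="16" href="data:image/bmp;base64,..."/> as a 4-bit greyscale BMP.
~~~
<image width="16" height="16" href="data:image/bmp;base64,Qk32AAAAAAAAAHYAAAAoAAAAEAAAABAAAAABAAQAAAAAAIAAAAATCwAAEwsAABAAAAAAAAAAAAAAABEREQAiIiIAMzMzAERERABVVVUAZmZmAHd3dwCIiIgAmZmZAKqqqgC7u7sAzMzMAN3d3QDu7u4A////AFNniYh2Znd4RFZnmYaIeIdEVWZ5mah4d1REVWqruXl3VEREWqzLiXdURERYm9u8l0RERVirzb2nREREVpu8y5dERERWjMqqh0RERFd4qJuYRURER4d3iphFZURFZ2eYiURmZVVnZ5maRGeGVXd5qqlWeJdVZnmqqYeZqFVmZ5qq"/>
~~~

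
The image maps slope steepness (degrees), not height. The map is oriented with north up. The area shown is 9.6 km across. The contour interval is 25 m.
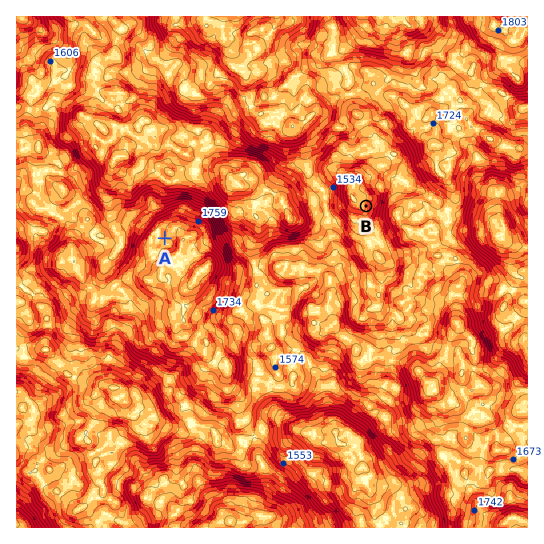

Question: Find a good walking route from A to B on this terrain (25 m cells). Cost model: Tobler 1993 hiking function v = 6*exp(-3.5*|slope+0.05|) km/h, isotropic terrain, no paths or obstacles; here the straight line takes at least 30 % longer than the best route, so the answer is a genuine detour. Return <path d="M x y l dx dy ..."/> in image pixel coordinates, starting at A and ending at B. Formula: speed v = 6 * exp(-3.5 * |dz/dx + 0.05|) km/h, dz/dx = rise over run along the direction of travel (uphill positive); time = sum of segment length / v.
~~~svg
<path d="M165 238l0-12 1-3 3-2 8-4 28 0 5 2 3 3 4 8 12 12 1 3 5 5 14 7 1 0 13-7 7-7 8-4 17 0 19-9 13-13 6-3 10 0 6 3 2 0 8-4 3 0 3-2 1-2 0-3"/>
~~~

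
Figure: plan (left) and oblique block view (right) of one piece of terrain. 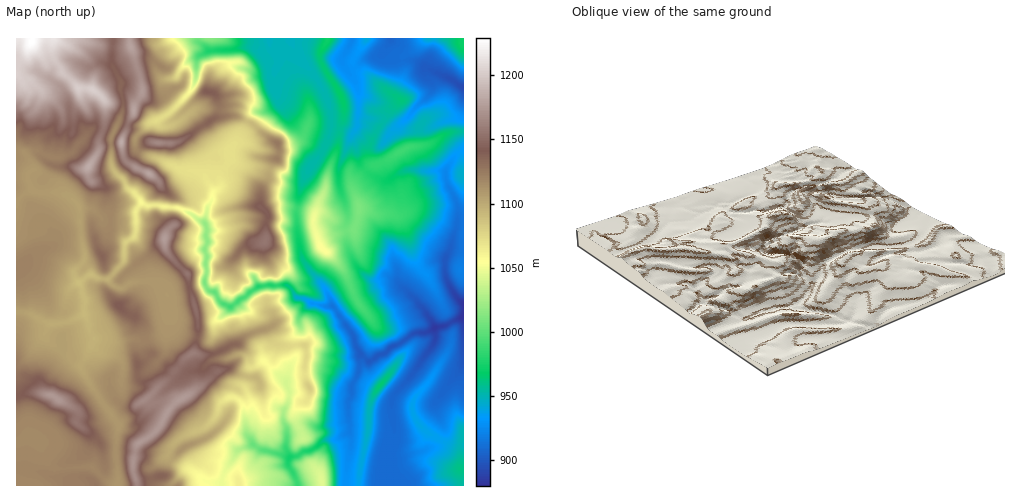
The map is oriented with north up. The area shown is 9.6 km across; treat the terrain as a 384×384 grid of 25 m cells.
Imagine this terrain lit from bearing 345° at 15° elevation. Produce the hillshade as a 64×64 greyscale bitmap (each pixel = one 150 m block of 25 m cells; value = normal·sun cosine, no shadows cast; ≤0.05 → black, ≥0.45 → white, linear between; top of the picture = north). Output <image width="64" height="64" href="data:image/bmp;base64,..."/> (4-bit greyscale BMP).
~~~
<image width="64" height="64" href="data:image/bmp;base64,Qk12CAAAAAAAAHYAAAAoAAAAQAAAAEAAAAABAAQAAAAAAAAIAAATCwAAEwsAABAAAAAAAAAAAAAAABEREQAiIiIAMzMzAERERABVVVUAZmZmAHd3dwCIiIgAmZmZAKqqqgC7u7sAzMzMAN3d3QDu7u4A////AIiIiIiIiXeHaYdlfJh3eIiId3d5Z4hlaId4iIiIh3d3iIiIiIiId4h4mZh6l3d4mYiIiZlniGVoh3iIiIeIh3eIiIiIiIh3iHZ5uod2Z3eaiJiJuYiJdniHZ4iId3iZiIiIiIiHd3eJlleZdEZ3d4qYqqmJzcqXeJdniIiIiJmZiIiIiIh3d4mWVWiFNFZ3eaqql3WM7ah4mGeIiIiZmZmIiIiIh3d3iqczRplkM1dminZUZCJ8uYiYZoiIh3iJmYiIiIh2Z4ibymITaal0NFZ2VFRoUyWIiJhmeIiHd4mYiIiIdlZ4iIrMpyE2ialTRnVmZmiIdWd4mXZ4iIeImZmIiId2Z4iIiZmqYjRWiaY0VmZWVndmd3iJdniIeJmZmnd3d3d3iIh4iImVM0VnqVRWdmZmZTRniIl2eIh4mZmad3dkRoiIiHdmeJhCJGaKlld3d3dTM1d4mXZ4iIiZmZpmZURXiZmHiZd3mXMSRWm4VmZ2aXUzR3iZdWiJh3iZqXZVZ5qqmIiJzJiKqFITRodmVWZplzNGeJqUR5qnZ4mZiImry6mYiImruYmrpzEkVmZmZ4iXVFVnmaYkirlmeJiZqry7qYiIiImrmJq6hBJGZneIiIiGVFaZu1JYq5ZoiJmqqpmZiIiIiKu5iJqoQRRomYh4iIZUVYq8pDaauGeImqqZmZiJmYmIirqXeJqXQ2m5dniXZVVVebzJRHmqdniJqpmIiJmZmJiIm7hmaJqnVohmZ5dFZmeJm9yEWKuWeIiZmYiIiZmYmYiKu5d4h3dVZmVVh1RWd4hnrcdWiqd3iImYiIiIiIiZmZmsyqy4VEVmZmZ3VFd3dlNJ3IZ5qXeIiIiIiIiIiIiJmJq6i925ZEVniap2eJh2UxJquYipd4iIiIiIiIiHd3iIiZlozd23VEVp3KqZmGZUMzWJmaqHiIiIiIiIiHd2eIiImGi9zNyoZVi7upmXVVZnZlZ4iqiIiHeIiIiHZnd4iIiHdp39zcuYd73KmHVFZ4iId3ZmiYh3d3d4iHZniIiIiId2fP/bqqqpr+y5ZEaJiIiIhmZnd3d3iHiId3iZiIiId4epnvuZms28yqhVaJmZiIh3eId3d3eIiIh4qpmIiIiJq7QDv+y5i5ZWdWZ5mZmYh3d4lnd3d4iIiIq7qYiIiIm7cyAb//6mRFdlZoiYiIh3d4iFd3d3d4iZq5mZiIiHd5YmUgGJqYNGiFZniIiIh3d3iGaHd3d3d5mJl3iIh3ZkRzRlQwAAAWh1VWeIZ3d3d3eIZ4iId3d3dlWad3d3VpdJdVVRAQEEiGNEV4ZFZ3dniHeIiIh3dmh2ZXuXd2VZynq4ZDETREeHQiNodVVWd2eIiJiIiHd3Z4eGaamGVHq6icylM0NDR4YyJHdmZmZmZ3d4mYiIh3d4eJdoqpdViYeJvMpVVDRWd1Vnd2ZmZmZmZmeZiIiIh3iImHe7qXZWdmmqvKh2VnZ3eJh2ZmZlVmZmZoiIiIiIiImIdYuqqDNVaKqs3KmIhneJiHd2ZlRVZmZmeIiIiIiIiYh1eqvLUjZ3mZq8uohmd4iHiHdlRVVlVmZ4iIiIiIiYiHd5qs2oiHZ3iJmpVEZ4iHeJh2VVZmVVZniIiIiIiJiId3nM3/63R3d3d3hlZoqXeImHZ3d3dmZmd4iIiIiIiHd2aczMuWRHqYh3eIZ3rKiJmYh4iIiHdmZ3iIiIiId3d3d3dTIjRmaqq7qYh2i9yXiYmYiZiIiHd3aIiIiIdlVmeYZTAleIdoqqu6hlV63qaJiZmZmIiIiIdniIiHdlNGd4UzRHqYiHeZmquVNGjO2ImJmZmZiIiIh3iIh3dlRWiqYhI4mpiId3iZu6ZDV6zZiZmYiJmZmYiHeIiHZlVWaJcyNpu5iIh3eImrpzA2ituJmZh2aJmYh4iHd3d4iZdFhTad7Kh3d3eIiZiGECV5zHq6mHdlZmZmeZh3eIms21Nma8y4REZneIiIiIdCEmeciLuqqXZVVVVYl3eId4rNk1Z6lSAAE1Z3iIiZmXQiRoqXqqq9uXZVVVaHZ3dnZ6und2eEIjMRNWd4iJmId2VFeaiZmZvduYhlVWZmd2ZmiqeMdZzN3JQjRWd4h4vLqGZomImZeKzcy6hlV2VndnZop120jv//7HMjRWd4v//KdmeIeZmGiruqu6iHZVV2d2WHSbQ4u7q9yEIjRovu/rqXd4domYdnmpiKu6ZlVWd2VWZFpAJWmorMp1RGve3Lqqh4h2eIiGV6qYiJpWZVV3ZFVTOIMBJZuIqph3Z4rKmaqYiHd4iIdUeqmIiVVlVXdVVFVYphJDSsdnd3dUR5mJmZiIeImZiHVYu6mZVmZmdlZViIioRnY0zWV4h3Z5iIiZmIeIiZiIiXebqplnZ3d2eHipmal3iXNf2ZmqqpmIiJmYh5mIiImqqZmqqHeIh2aaqqmImIiJuUz8y7urmIiImYh5qYiJq7qqmZqXeIh3aKq6mYeIh2aMiv3Mu6iIiIiIh4qYiKu7uZmIiHV3d2aJmJqYd3iHdljK78upiIeIiIiHmZiJq7qpiIh2VXZWd4h2eHh3d3ealYr//+uqmIiIiIeIiIiZmIiHd3ZVdlZ2ZlZmZ4dneJmoZr////uIiIiIh1Z4hniIiHZmZVZ3VmZmZmZniHiJmqqGZoicyYiIiIiYVGiWVoiIdkRWZ3hmZmd2ZneYiJiKuphiIjZ4iIiIiJlkV5dFeIiGQ0Z4"/>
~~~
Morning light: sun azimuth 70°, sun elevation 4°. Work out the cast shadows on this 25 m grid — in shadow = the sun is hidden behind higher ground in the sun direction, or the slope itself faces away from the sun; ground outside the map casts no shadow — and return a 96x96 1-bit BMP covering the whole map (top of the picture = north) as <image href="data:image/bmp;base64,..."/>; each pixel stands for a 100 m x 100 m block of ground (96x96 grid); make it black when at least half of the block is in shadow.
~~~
<image width="96" height="96" href="data:image/bmp;base64,Qk2+BAAAAAAAAD4AAAAoAAAAYAAAAGAAAAABAAEAAAAAAIAEAAATCwAAEwsAAAIAAAAAAAAA////AAAAAAAAAB/AAAIAH4AAA8AAAD+AAAAAHwAAA8AAAD+AAAAAPgAAA8AAAD+AAAAAPAAAAcAAAB+AAAAAPAAAAAAAAB+AAAAAPAAAAAAAAB+AAAAAcADAAAAAAA+AAAAH8ADAAAAAAA/AAAA+cADAAAAAAgeAAAA4cADgAAAAPgMAAABwcADgHAAA/APAAABwcAHgPAYB+AfwAABgcAHgfAYA8AfAAABAcAHgeAQD8B/AAAAYYAHgeAA/8B/gAAAYYAHg+AB/4A/AAAAQcAHgcAB/gAPAAAAQcAHwcAB/AAHAAACwMAHwOAA8AACAAANwPgH4CAAAAAA4AABwPgD4AAAAAAH4AABwfAD8AAAAAAHAAABgPABMAAAAAAHAAAAAOABGAQAAAAPAAAAAOABHAIAAAAPBAAAAPAADAAAAAAOAYAAAHAABgAAAAAOAYAAAHAABgAAAAAGAAAAADABxgAAAAAEACAAADADwAAAAAAAADAAAAAH4ACAAAAAADAAAAAP4ADAAAAYAPgAAAAP4ACAAAAYAPgAABAf4AAAAAB4AfgAADA/wAAAAAH4AfgAADA/wAGAAAf4A/gA4AB/gAOAAAfwA/Af4AD/AAMAAAfgA/AfwAP+AAYAAAfgAfB3gA/+AAAAAAfAAfDxgH38AAAIAAOAA+PwgHH8AAAYAAkAB+Pw4eP4AAA4AAAwD+fw/8f4AAA4AAcgD+fw/If4AAA4AA+QH8fx+A/wgABwAA+IP4fD8B/hgAAwAB+Mfwfz8D/jAAAwAB8P/gfz4H+DAEAgAA8P/gf74H+CAEAAAA4P/Af9gH4GAQAAAB4P/AP+AH4EAwAAAB4H/AP/AHwAAwAAAAwD/Af/APwAAQAAAAwB/Af/4PwAAAAAAAwB/Af/4PwAAAAAAAwB+Af/4HwAAAAAAAgB8A//8HwEAAAAAAABgDvf4HwGAAAAAAAB//OHwHwOAAAAAAAB/8GGAHwOAAAAAAgD/gDPgHwMAAAIB/wH/ACPwD4cAAAYD/4P+AAHgD8YAAAYH/wf+AAHgD8YAAA4D/w/8AADAB8YAAAwD/h/4AAAAA8YAAAwD/h/gAAAAAeYAAAwOPh+AAAB8AOYAAAAMBx4AAAD/AGIAAAAADx4fwABgADAAAAAAD55/wAA/ABAAAAAAB57/gAB/AAAAAAAAA958AAB+AAAAAAAAId4wAAB8AAAAAACAAc4AAAB4AAAAAADAgc4AAABwAAAAAADgwO8AAABAAAAAAADgxueAAAAAAAAAAADgxueAwAAAAAAAAADAnuOEYcAAAAAgAADAPeOAe+AAAAwAAADAPeOAP+AAAAgAAAAAecMAH8AAABgAAAAAeAPgDwAAABgAAAAAeAPgBwAAADAQAAAA8APAB4AAAHAQAAABwAPAN4AAAGAAAA8AgAfAE4AAAMAAAH8AAAaAA4AAAMAAAf8AAA2AAwAAAYAAAf8AAA+AAAAAAYAAA//AAA+AAAAAAYAAAf7AAA8AAAAAAAAAAf7AAA8AAMAAAAAADvxAAAcAAYAAAEDAByA="/>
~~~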